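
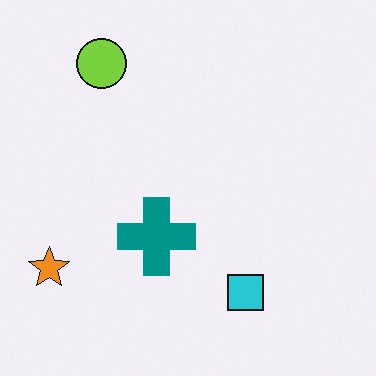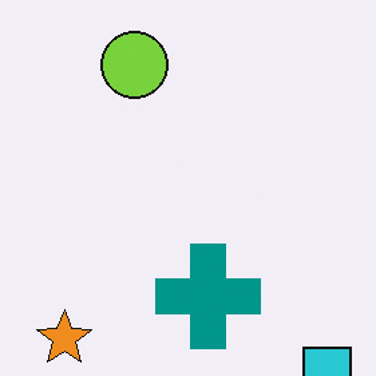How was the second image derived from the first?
It was cropped slightly and scaled back up.

The visible shapes are larger and the field of view is narrower; shapes near the original edges may be partly or wholly outside the frame — a crop-and-rescale.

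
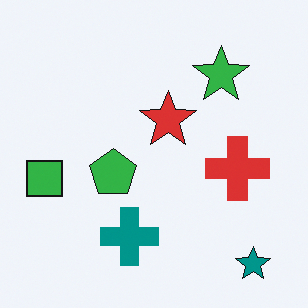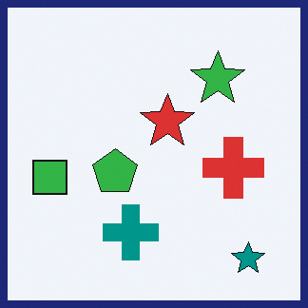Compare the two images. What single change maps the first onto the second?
Framed with a navy border.

A solid navy frame runs around the edge of the second image, with the content slightly shrunk inside it.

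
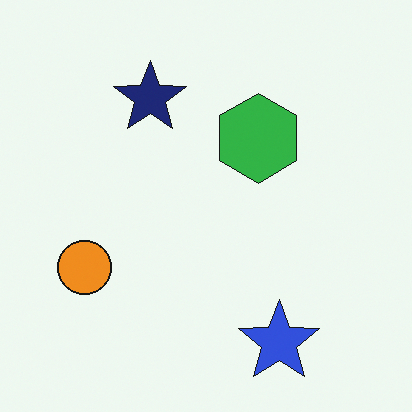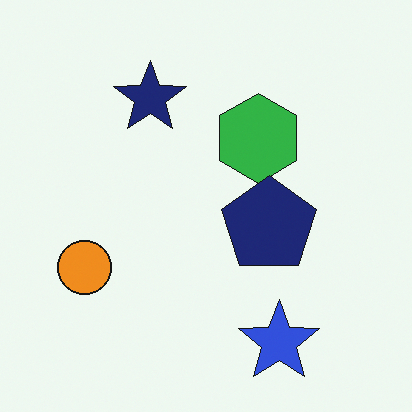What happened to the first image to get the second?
It was overlaid with an additional navy pentagon.

A navy pentagon appears in the second image that is absent from the first.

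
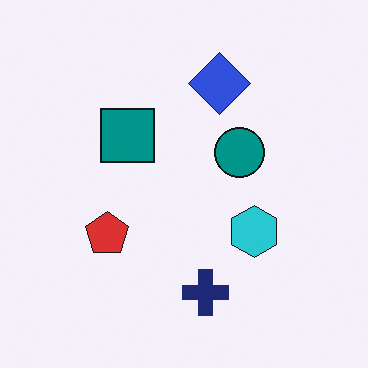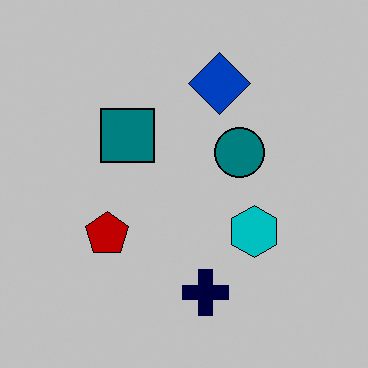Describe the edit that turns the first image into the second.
The transformation is: aggressively posterized.

Each flat color has snapped to a coarser quantized level — most visibly, the near-white background has dropped to a flat grey.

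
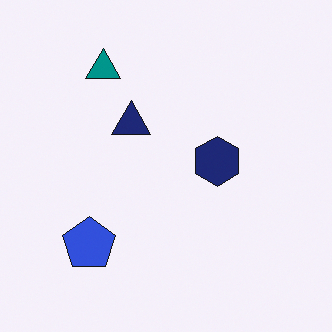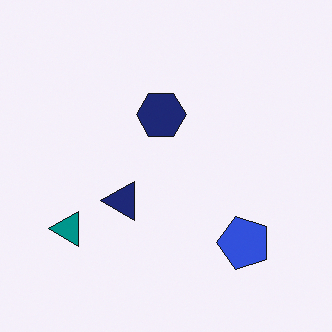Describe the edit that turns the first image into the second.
The image was rotated 90° counter-clockwise.

The teal triangle sits in the top-left of the first image and the bottom-left of the second — consistent with a whole-image 90° counter-clockwise rotation.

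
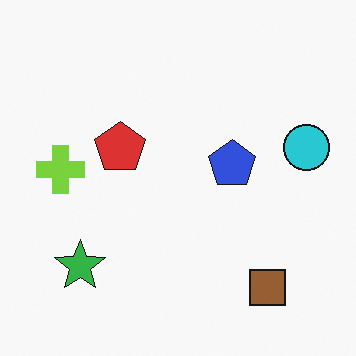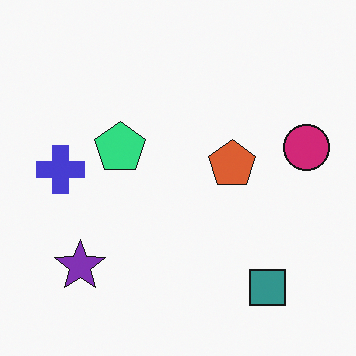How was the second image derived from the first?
The image was hue-shifted by a moderate amount.

Every shape's color has rotated by the same amount around the hue wheel — a uniform hue shift.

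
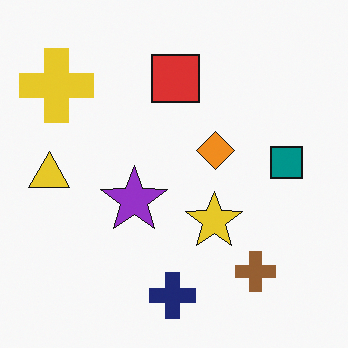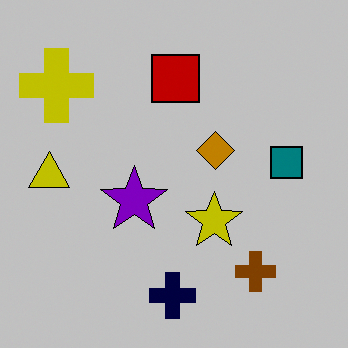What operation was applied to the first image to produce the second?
The second image is the first aggressively posterized.

Each flat color has snapped to a coarser quantized level — most visibly, the near-white background has dropped to a flat grey.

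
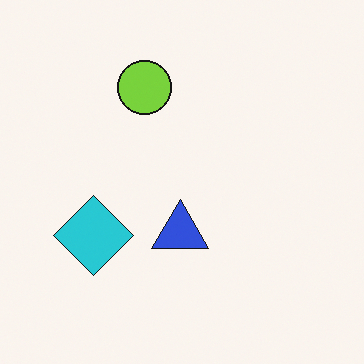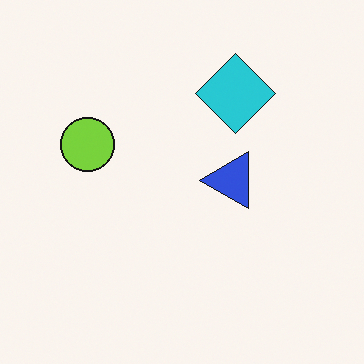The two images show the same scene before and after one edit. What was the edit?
Transposed (reflected across the top-left ↔ bottom-right diagonal).

Shapes have swapped their row and column positions — what was in the top-right is now in the bottom-left — a diagonal reflection.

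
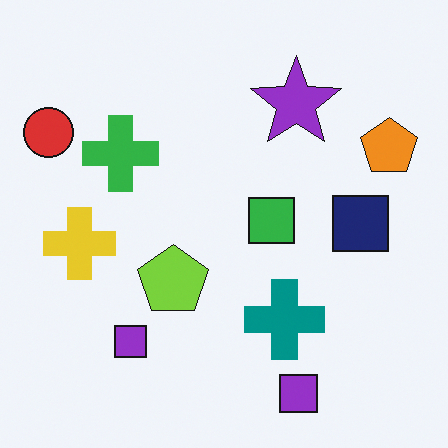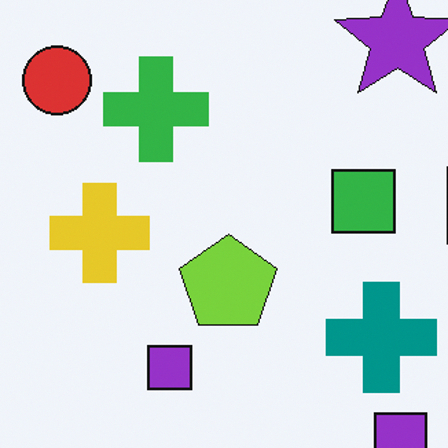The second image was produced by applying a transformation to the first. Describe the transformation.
It was cropped to a modestly smaller region and rescaled.

The visible shapes are larger and the field of view is narrower; shapes near the original edges may be partly or wholly outside the frame — a crop-and-rescale.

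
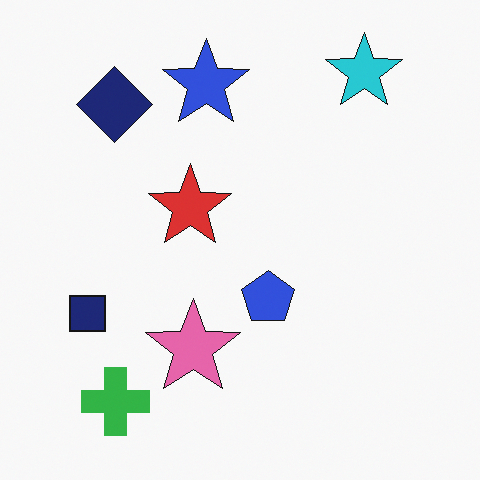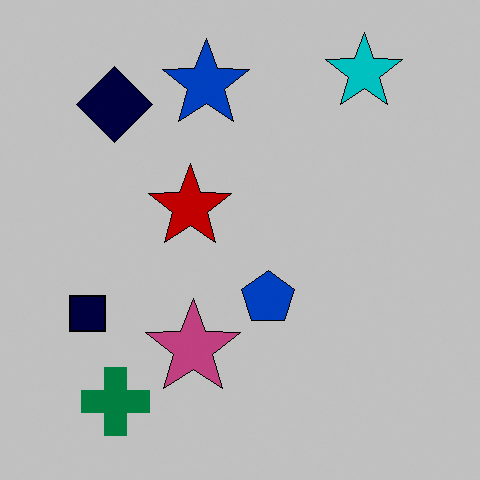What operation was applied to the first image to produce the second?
Heavily posterized to just a handful of flat colors.

Each flat color has snapped to a coarser quantized level — most visibly, the near-white background has dropped to a flat grey.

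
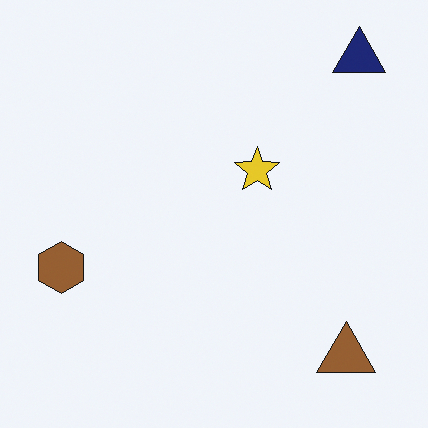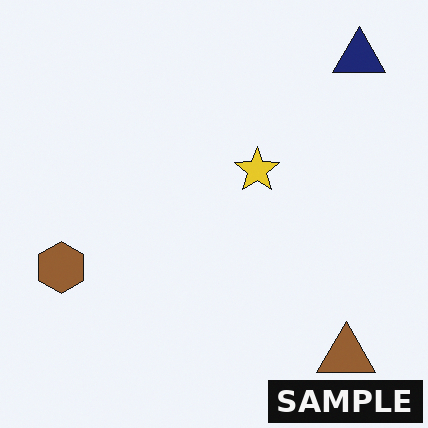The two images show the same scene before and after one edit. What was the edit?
This is the original image watermarked with the text "SAMPLE" in the lower-right corner.

A dark label reading "SAMPLE" appears in the lower-right corner.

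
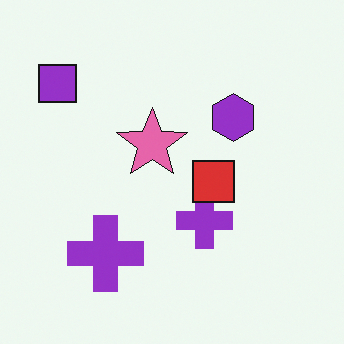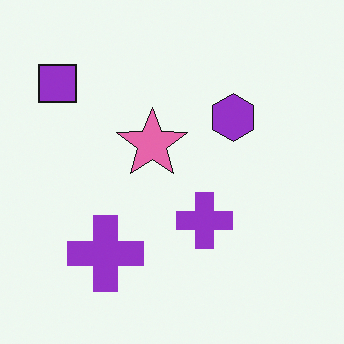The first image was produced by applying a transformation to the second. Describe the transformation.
The transformation is: overlaid with an additional red square.

A red square appears in the first image that is absent from the second.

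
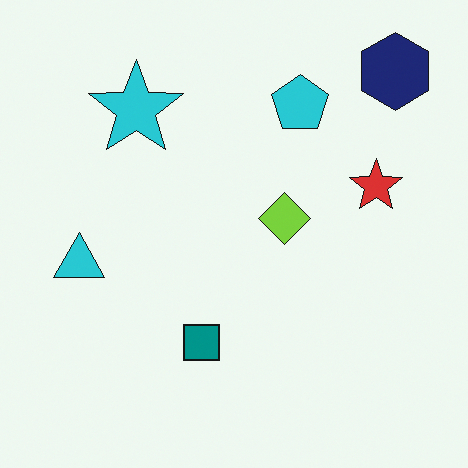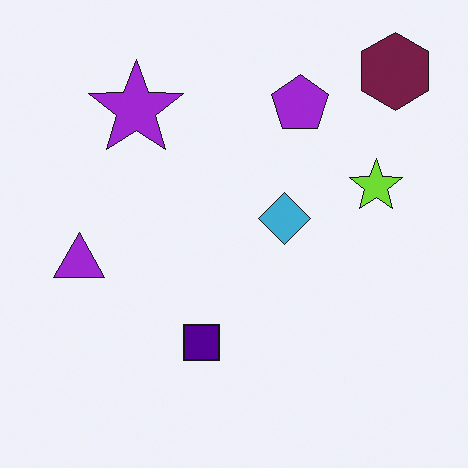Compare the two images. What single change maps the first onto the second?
The transformation is: hue-shifted through roughly a third of the color wheel.

Every shape's color has rotated by the same amount around the hue wheel — a uniform hue shift.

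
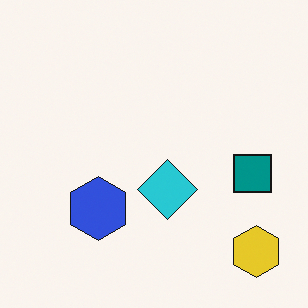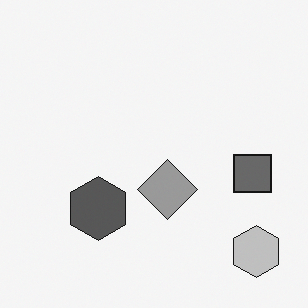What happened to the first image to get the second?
The image was converted to grayscale.

All color is removed — every shape is now a shade of grey.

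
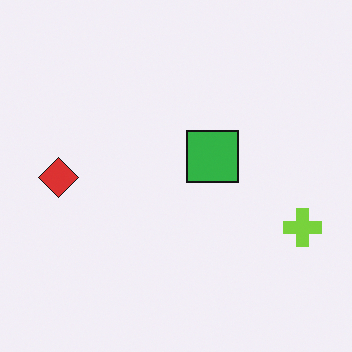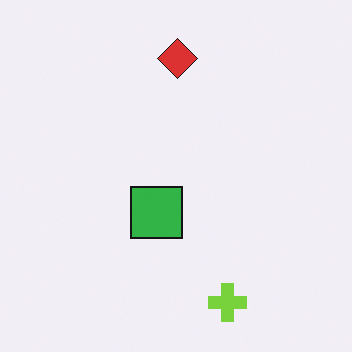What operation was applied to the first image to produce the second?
It was transposed (reflected across the top-left ↔ bottom-right diagonal).

Shapes have swapped their row and column positions — what was in the top-right is now in the bottom-left — a diagonal reflection.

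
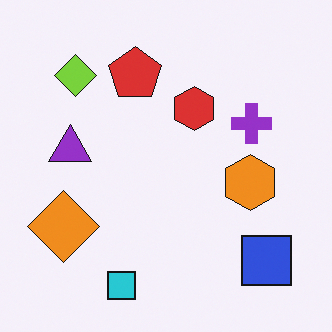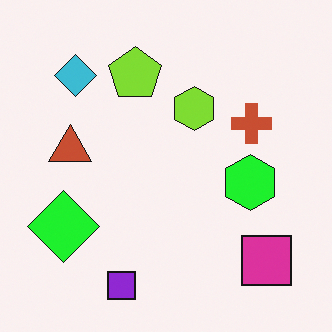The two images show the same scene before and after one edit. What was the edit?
This is the original image hue-shifted noticeably.

Every shape's color has rotated by the same amount around the hue wheel — a uniform hue shift.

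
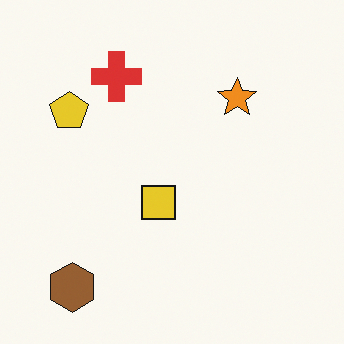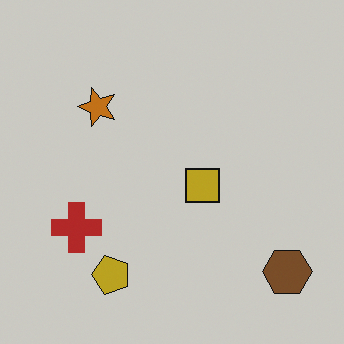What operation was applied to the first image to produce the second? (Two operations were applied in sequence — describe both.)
Rotated 90° counter-clockwise, then slightly darkened.

The brown hexagon sits in the bottom-left of the first image and the bottom-right of the second — consistent with a whole-image 90° counter-clockwise rotation. Every pixel — background and shapes alike — is uniformly darkened.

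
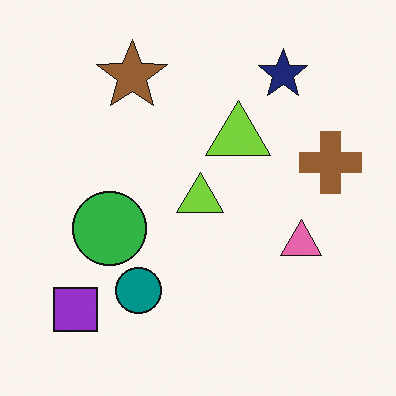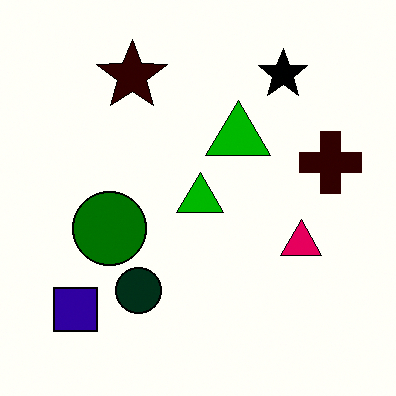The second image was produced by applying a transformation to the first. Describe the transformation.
It was boosted in contrast.

Tones are pushed away from mid-grey across the whole image — a global contrast change.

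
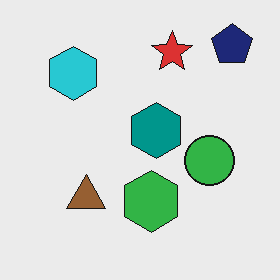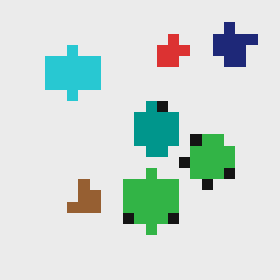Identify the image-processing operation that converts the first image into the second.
The second image is the first heavily pixelated into large blocks.

Shapes are reduced to large square blocks; fine edges and outlines are lost — a downscale-then-upscale (mosaic) effect.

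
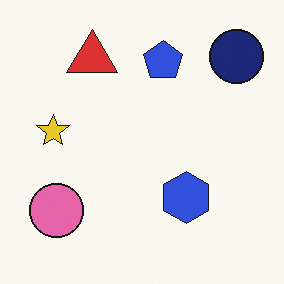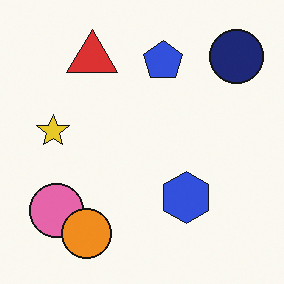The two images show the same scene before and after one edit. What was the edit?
Overlaid with an additional orange circle.

An orange circle appears in the second image that is absent from the first.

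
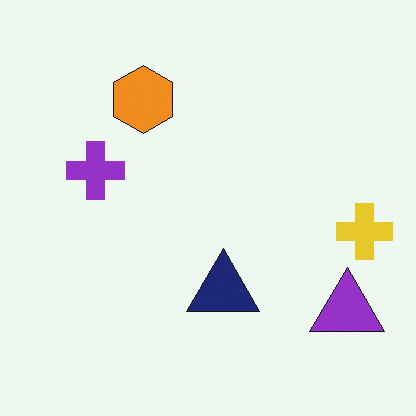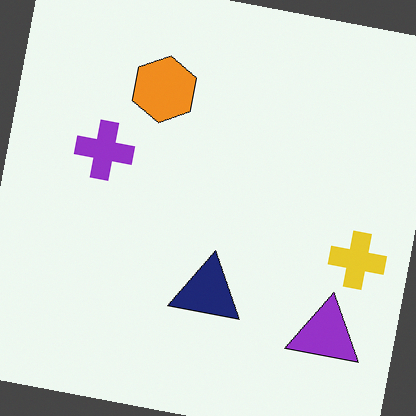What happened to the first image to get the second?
The second image is the first rotated clockwise by a small amount.

Every shape is tilted by the same angle and the image corners show triangular fill wedges — a whole-image rotation by a non-right angle.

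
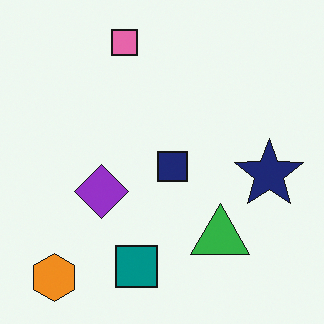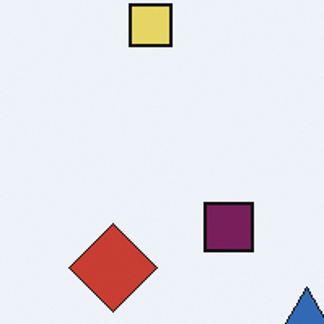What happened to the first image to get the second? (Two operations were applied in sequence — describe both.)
This is the original image cropped to a noticeably smaller region and rescaled, then hue-shifted through roughly a third of the color wheel.

The visible shapes are larger and the field of view is narrower; shapes near the original edges may be partly or wholly outside the frame — a crop-and-rescale. Every shape's color has rotated by the same amount around the hue wheel — a uniform hue shift.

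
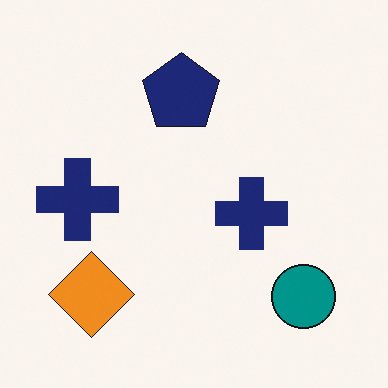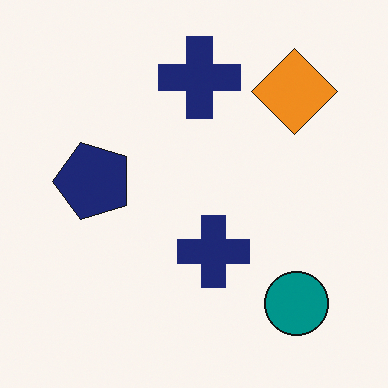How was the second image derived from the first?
The transformation is: transposed (reflected across the top-left ↔ bottom-right diagonal).

Shapes have swapped their row and column positions — what was in the top-right is now in the bottom-left — a diagonal reflection.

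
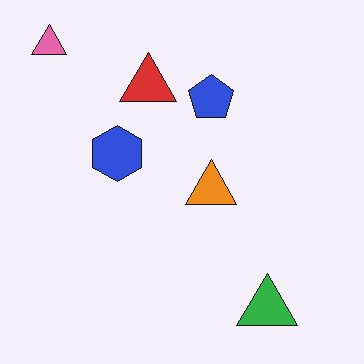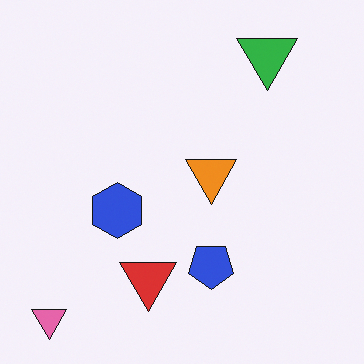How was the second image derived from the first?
Flipped vertically (top ↔ bottom).

The pink triangle is in the top-left of the first image and the bottom-left of the second — shapes on opposite sides of the horizontal midline have swapped in a mirror flip.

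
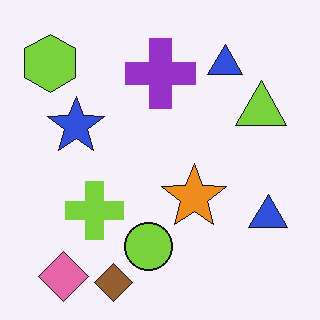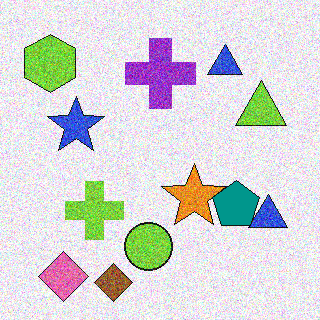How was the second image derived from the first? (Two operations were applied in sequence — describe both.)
The second image is the first degraded with a thick layer of grain, then overlaid with an additional teal pentagon.

Random speckle covers the whole image, including the flat background. A teal pentagon appears in the second image that is absent from the first.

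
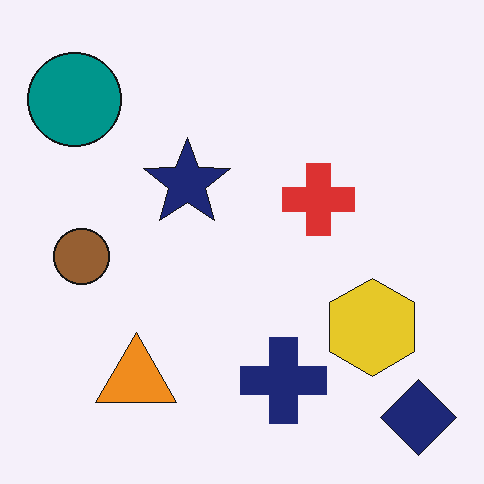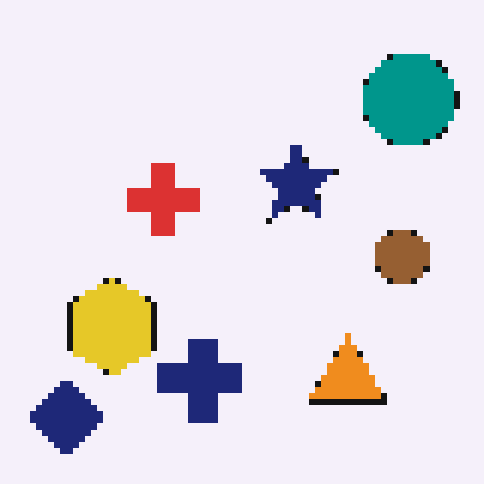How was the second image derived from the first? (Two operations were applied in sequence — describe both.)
The transformation is: flipped horizontally (left ↔ right), then pixelated into visible square blocks.

The navy diamond is in the bottom-right of the first image and the bottom-left of the second — shapes on opposite sides of the vertical midline have swapped in a mirror flip. Shapes are reduced to large square blocks; fine edges and outlines are lost — a downscale-then-upscale (mosaic) effect.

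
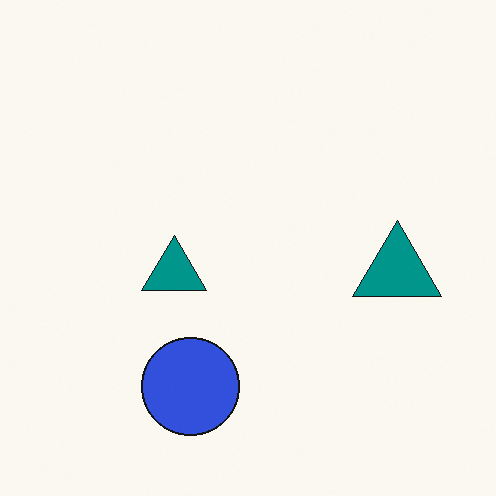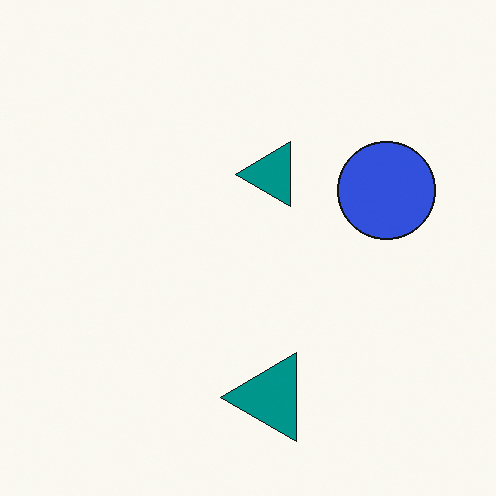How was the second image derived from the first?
Transposed (reflected across the top-left ↔ bottom-right diagonal).

Shapes have swapped their row and column positions — what was in the top-right is now in the bottom-left — a diagonal reflection.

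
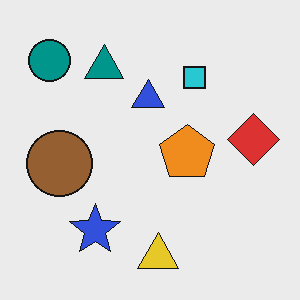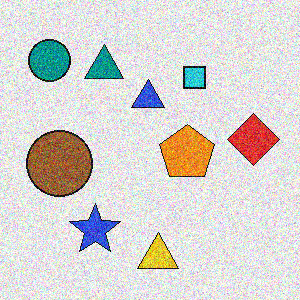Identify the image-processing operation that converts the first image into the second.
The second image is the first degraded with strong gaussian noise.

Random speckle covers the whole image, including the flat background.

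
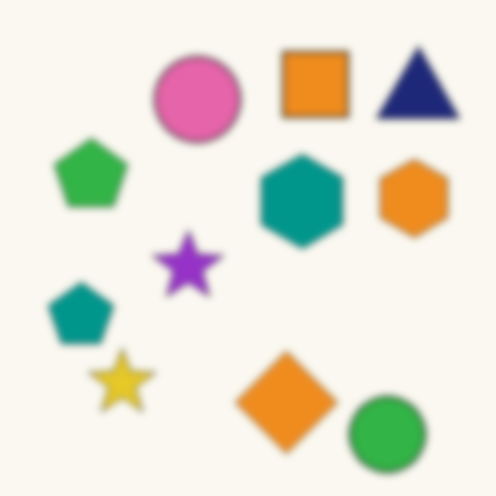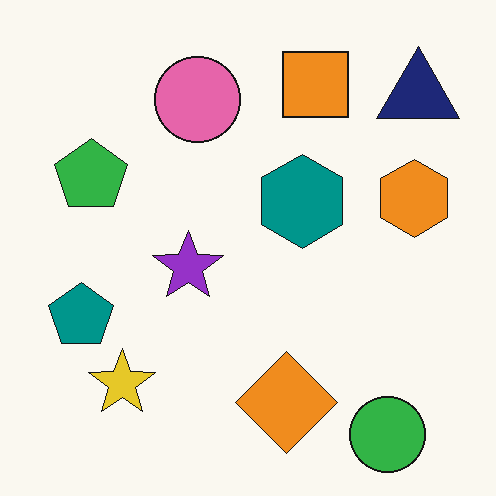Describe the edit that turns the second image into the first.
It was moderately blurred.

Shape edges and outlines are uniformly softened across the whole image.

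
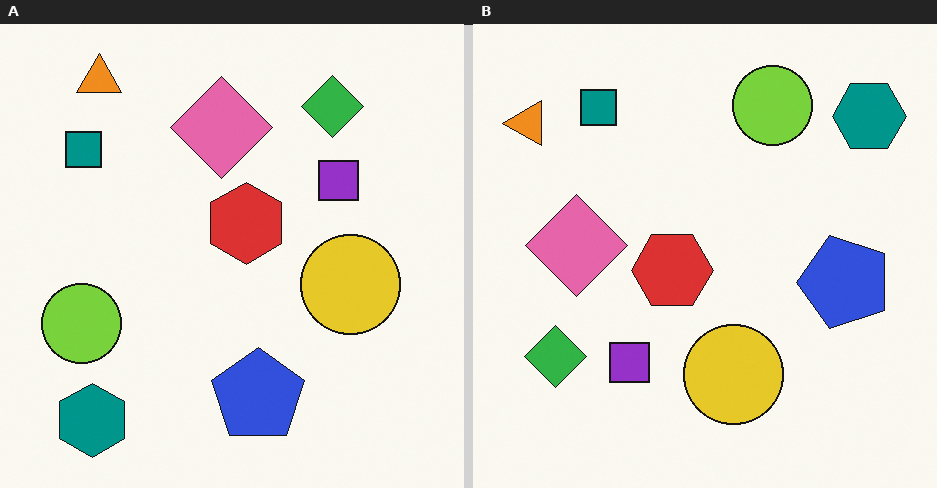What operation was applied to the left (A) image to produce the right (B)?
The image was transposed (reflected across the top-left ↔ bottom-right diagonal).

Shapes have swapped their row and column positions — what was in the top-right is now in the bottom-left — a diagonal reflection.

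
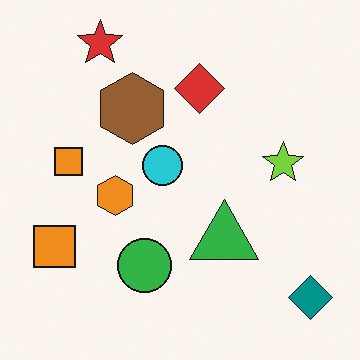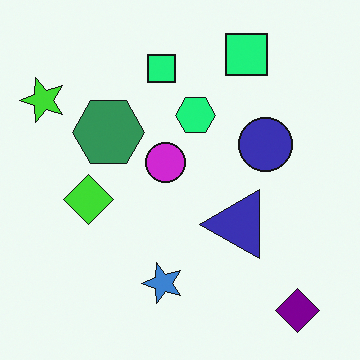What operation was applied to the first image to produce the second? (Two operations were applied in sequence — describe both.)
The second image is the first transposed (reflected across the top-left ↔ bottom-right diagonal), then hue-shifted noticeably.

Shapes have swapped their row and column positions — what was in the top-right is now in the bottom-left — a diagonal reflection. Every shape's color has rotated by the same amount around the hue wheel — a uniform hue shift.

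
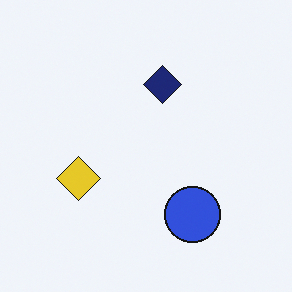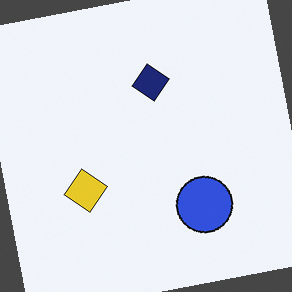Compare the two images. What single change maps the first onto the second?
The transformation is: rotated counter-clockwise by a few degrees.

Every shape is tilted by the same angle and the image corners show triangular fill wedges — a whole-image rotation by a non-right angle.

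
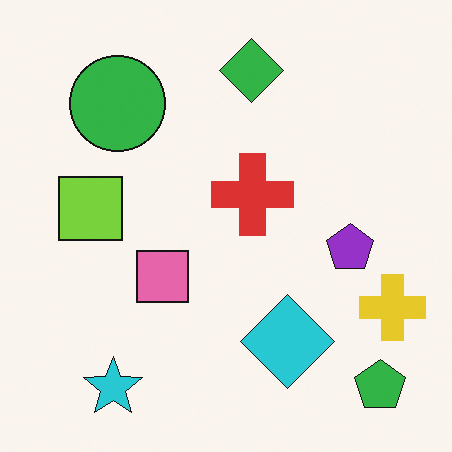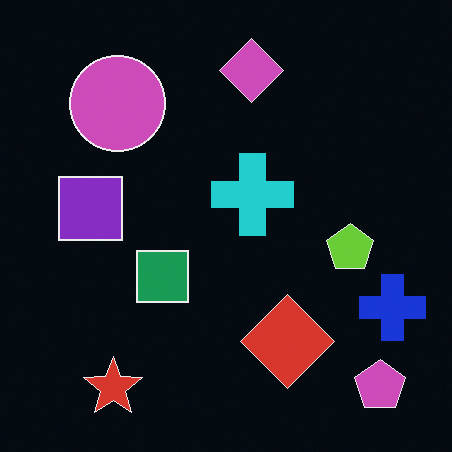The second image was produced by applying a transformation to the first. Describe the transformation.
The second image is the first color-inverted (negative).

The light background has become dark and every shape's color is its complement — a photographic negative.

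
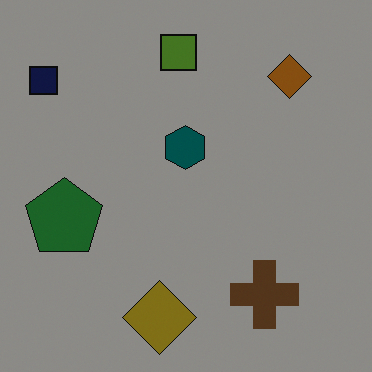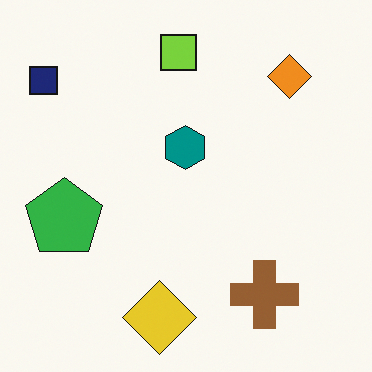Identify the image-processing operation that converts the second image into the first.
The first image is the second darkened a lot.

Every pixel — background and shapes alike — is uniformly darkened.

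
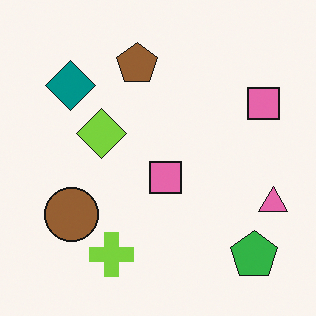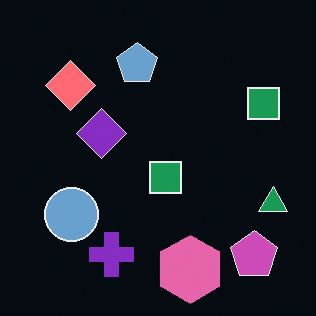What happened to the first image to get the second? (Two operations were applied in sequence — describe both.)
Color-inverted (negative), then overlaid with an additional pink hexagon.

The light background has become dark and every shape's color is its complement — a photographic negative. A pink hexagon appears in the second image that is absent from the first.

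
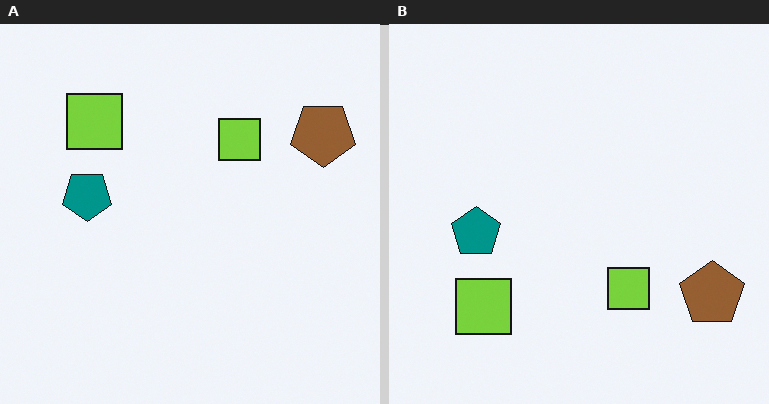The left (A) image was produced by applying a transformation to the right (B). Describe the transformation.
Flipped vertically (top ↔ bottom).

The brown pentagon is in the bottom-right of the right (B) image and the top-right of the left (A) — shapes on opposite sides of the horizontal midline have swapped in a mirror flip.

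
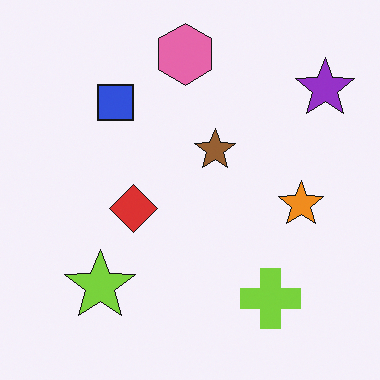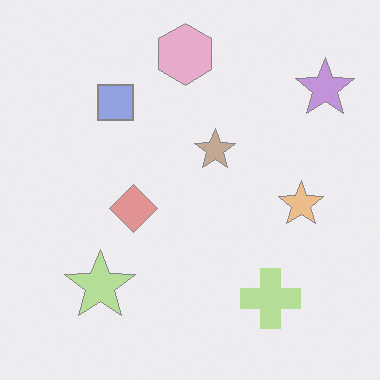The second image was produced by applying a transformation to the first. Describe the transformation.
The second image is the first washed out (contrast reduced).

Tones are pushed toward mid-grey across the whole image — a global contrast change.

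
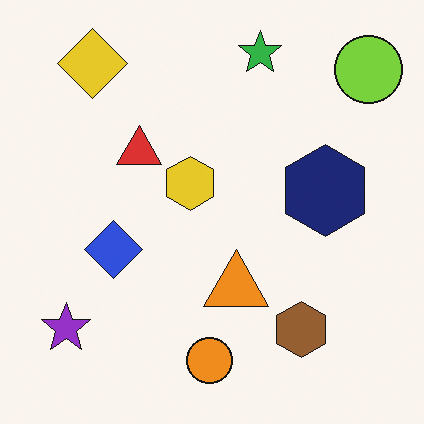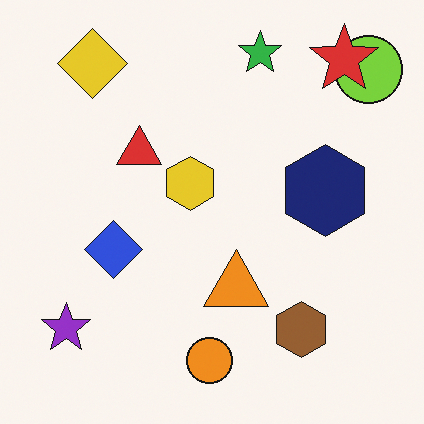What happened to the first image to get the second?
The second image is the first overlaid with an additional red star.

A red star appears in the second image that is absent from the first.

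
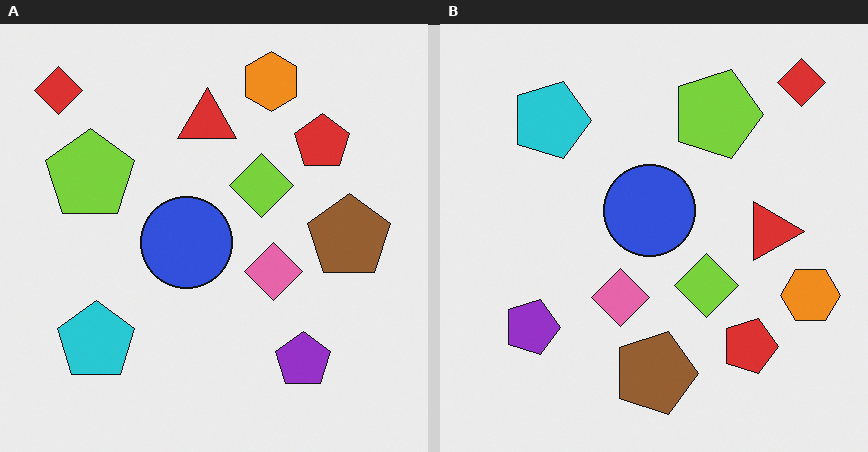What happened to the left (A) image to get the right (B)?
The right (B) image is the left (A) rotated 90° clockwise.

The red diamond sits in the top-left of the left (A) image and the top-right of the right (B) — consistent with a whole-image 90° clockwise rotation.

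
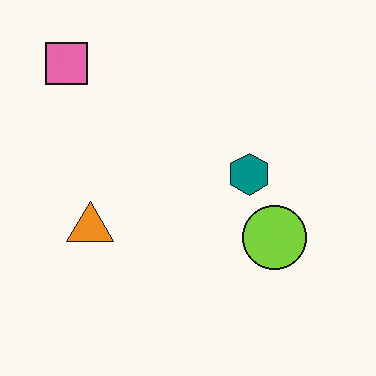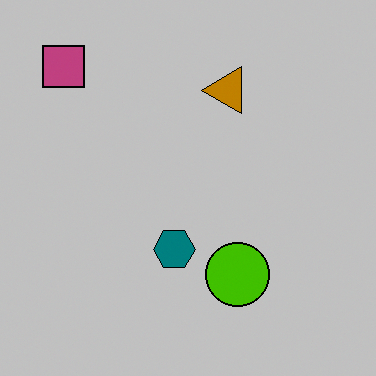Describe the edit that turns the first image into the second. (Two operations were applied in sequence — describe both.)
The second image is the first transposed (reflected across the top-left ↔ bottom-right diagonal), then heavily posterized to just a handful of flat colors.

Shapes have swapped their row and column positions — what was in the top-right is now in the bottom-left — a diagonal reflection. Each flat color has snapped to a coarser quantized level — most visibly, the near-white background has dropped to a flat grey.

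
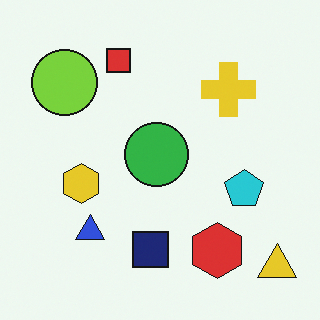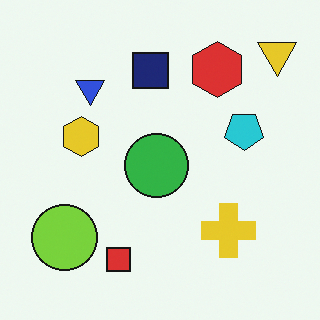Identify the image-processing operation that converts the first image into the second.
The second image is the first flipped vertically (top ↔ bottom).

The yellow triangle is in the bottom-right of the first image and the top-right of the second — shapes on opposite sides of the horizontal midline have swapped in a mirror flip.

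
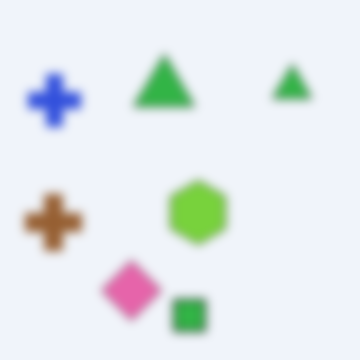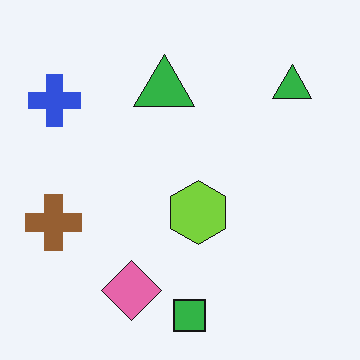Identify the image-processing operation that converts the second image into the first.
The image was strongly gaussian-blurred.

Shape edges and outlines are uniformly softened across the whole image.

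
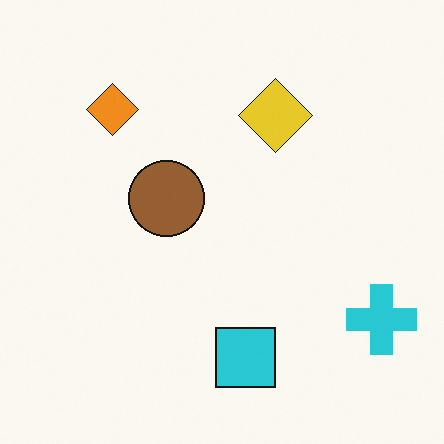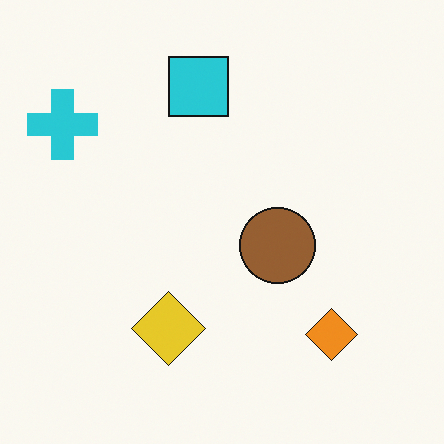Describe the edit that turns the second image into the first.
The transformation is: rotated 180°.

The cyan cross sits in the top-left of the second image and the bottom-right of the first — consistent with a whole-image 180° rotation.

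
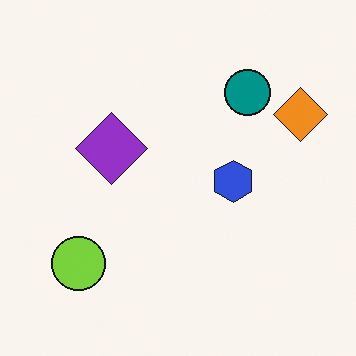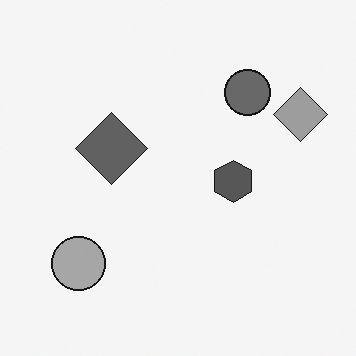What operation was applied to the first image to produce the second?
Converted to grayscale.

All color is removed — every shape is now a shade of grey.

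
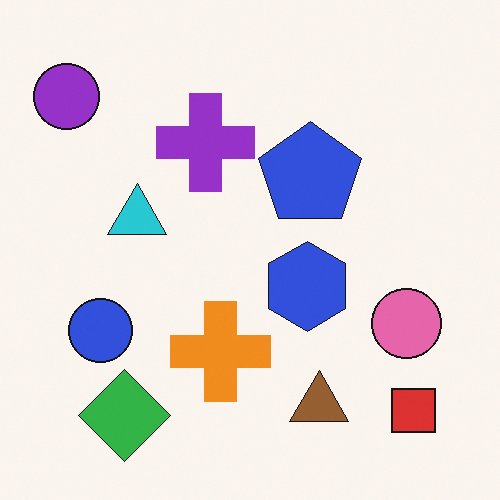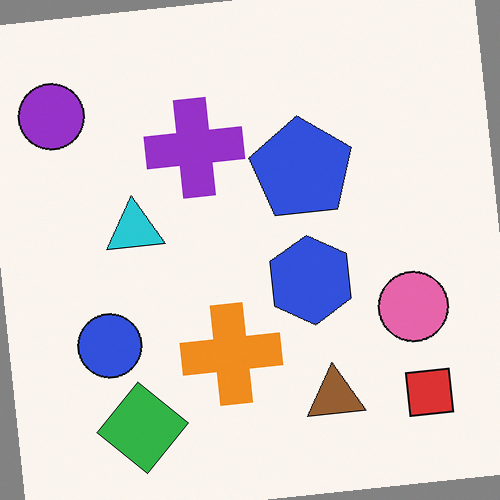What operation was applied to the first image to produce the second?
The image was rotated counter-clockwise by a few degrees.

Every shape is tilted by the same angle and the image corners show triangular fill wedges — a whole-image rotation by a non-right angle.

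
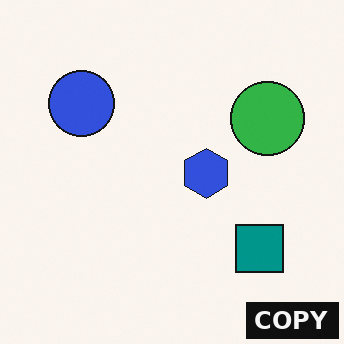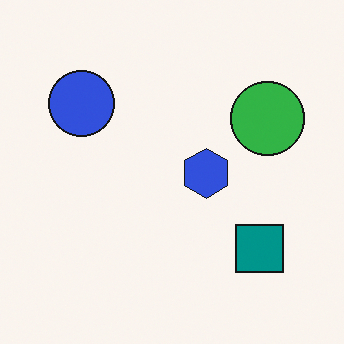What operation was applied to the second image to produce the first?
Watermarked with the text "COPY" in the lower-right corner.

A dark label reading "COPY" appears in the lower-right corner.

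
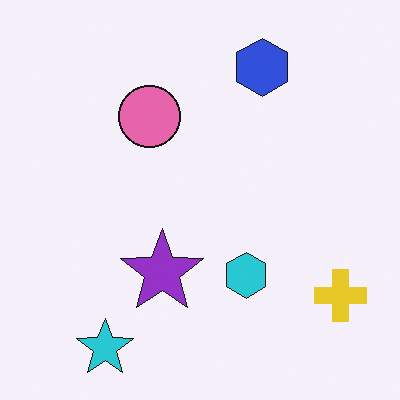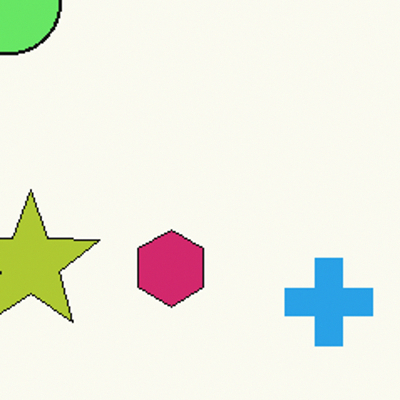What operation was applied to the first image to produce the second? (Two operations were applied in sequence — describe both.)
It was hue-shifted by a moderate amount, then cropped tightly and scaled back up.

Every shape's color has rotated by the same amount around the hue wheel — a uniform hue shift. The visible shapes are larger and the field of view is narrower; shapes near the original edges may be partly or wholly outside the frame — a crop-and-rescale.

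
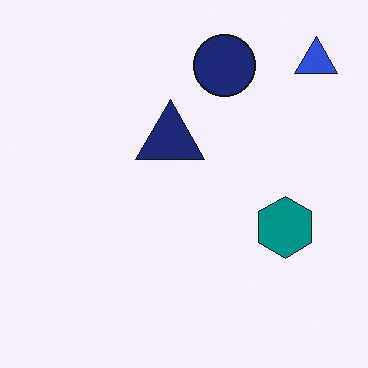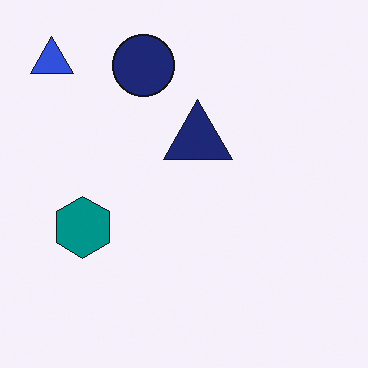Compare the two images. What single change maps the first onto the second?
This is the original image flipped horizontally (left ↔ right).

The blue triangle is in the top-right of the first image and the top-left of the second — shapes on opposite sides of the vertical midline have swapped in a mirror flip.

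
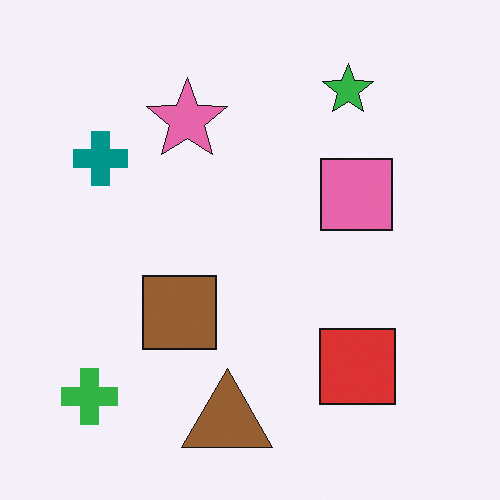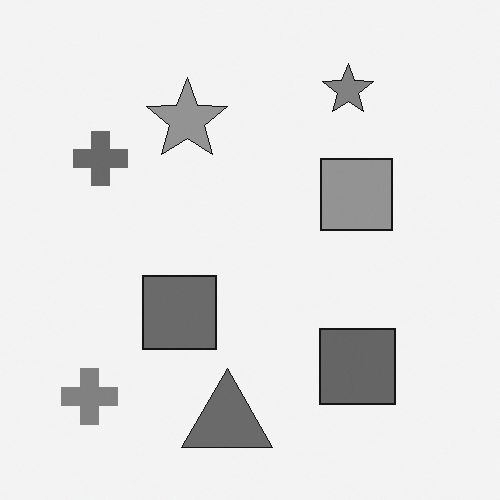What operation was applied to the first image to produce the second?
The second image is the first converted to grayscale.

All color is removed — every shape is now a shade of grey.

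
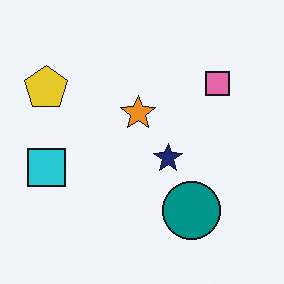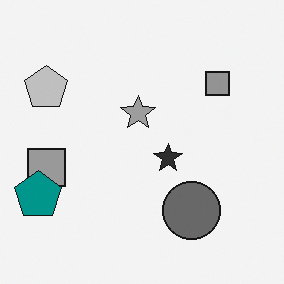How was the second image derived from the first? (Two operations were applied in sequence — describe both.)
The image was converted to grayscale, then overlaid with an additional teal pentagon.

All color is removed — every shape is now a shade of grey. A teal pentagon appears in the second image that is absent from the first.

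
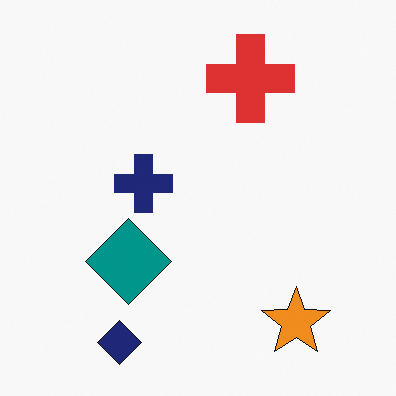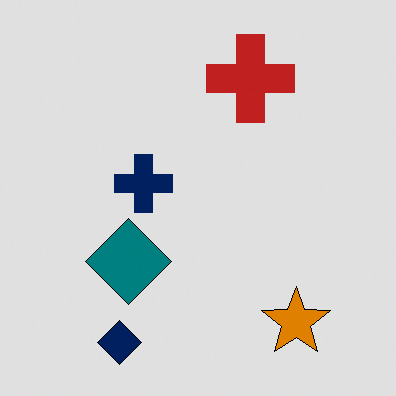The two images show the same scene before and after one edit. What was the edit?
The transformation is: posterized to a reduced palette.

Each flat color has snapped to a coarser quantized level — most visibly, the near-white background has dropped to a flat grey.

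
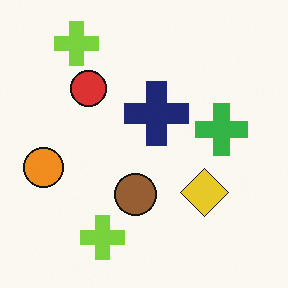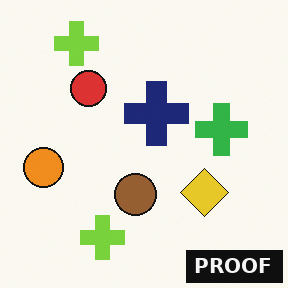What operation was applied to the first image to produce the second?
Watermarked with the text "PROOF" in the lower-right corner.

A dark label reading "PROOF" appears in the lower-right corner.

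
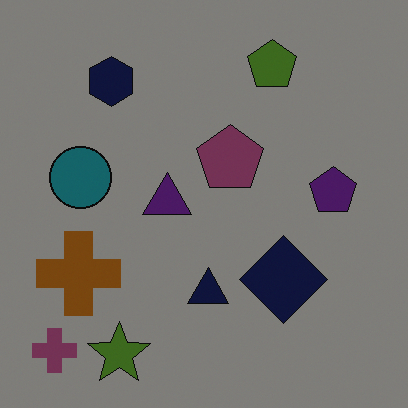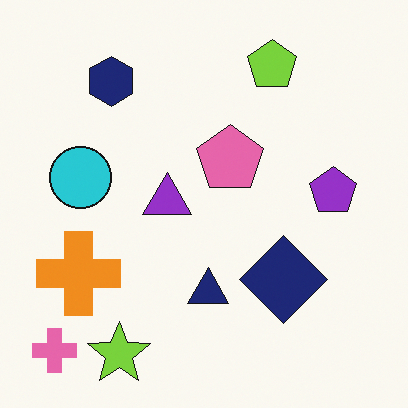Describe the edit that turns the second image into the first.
This is the original image noticeably darkened.

Every pixel — background and shapes alike — is uniformly darkened.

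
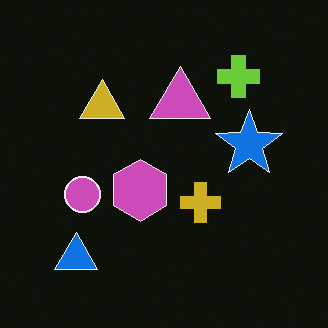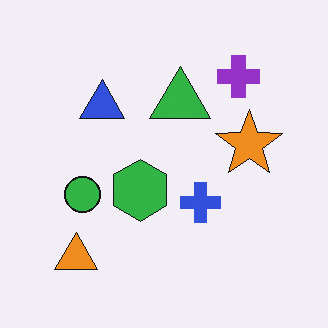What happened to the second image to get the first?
Color-inverted (negative).

The light background has become dark and every shape's color is its complement — a photographic negative.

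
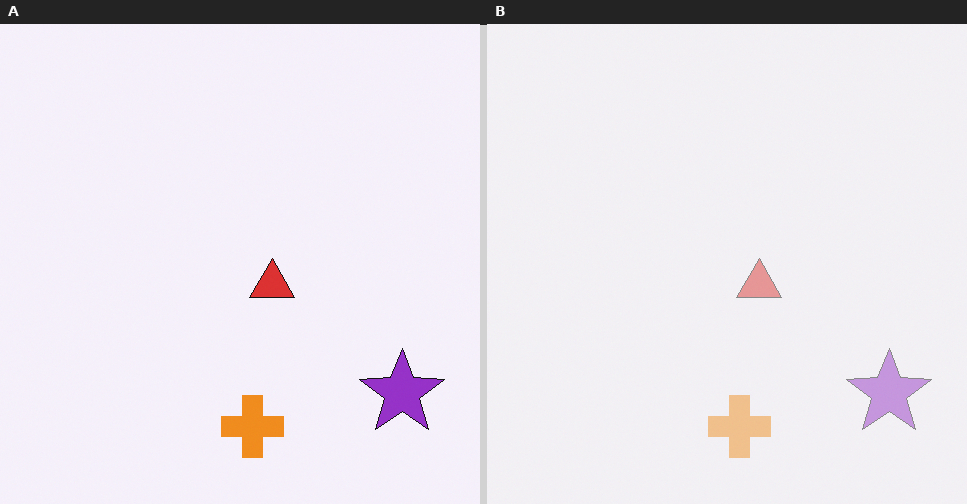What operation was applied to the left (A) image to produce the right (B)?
The right (B) image is the left (A) given much lower contrast.

Tones are pushed toward mid-grey across the whole image — a global contrast change.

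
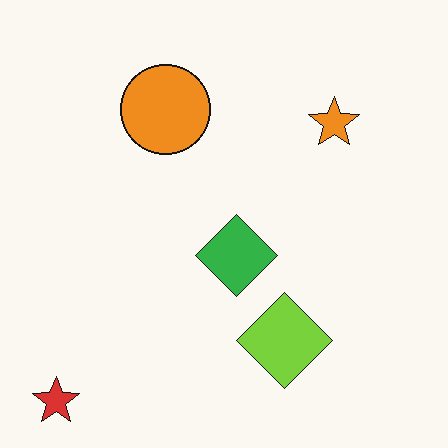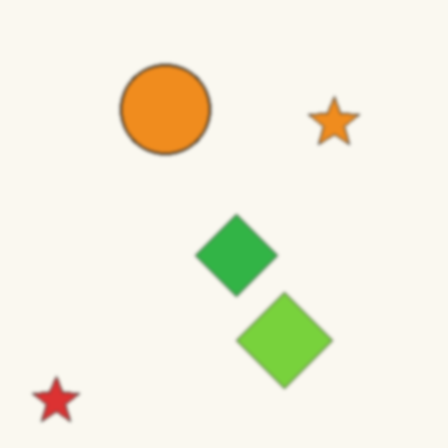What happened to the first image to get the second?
The second image is the first slightly softened.

Shape edges and outlines are uniformly softened across the whole image.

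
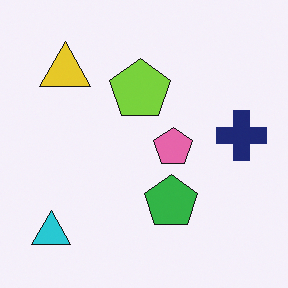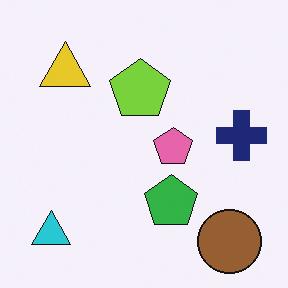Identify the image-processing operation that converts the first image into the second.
The transformation is: overlaid with an additional brown circle.

A brown circle appears in the second image that is absent from the first.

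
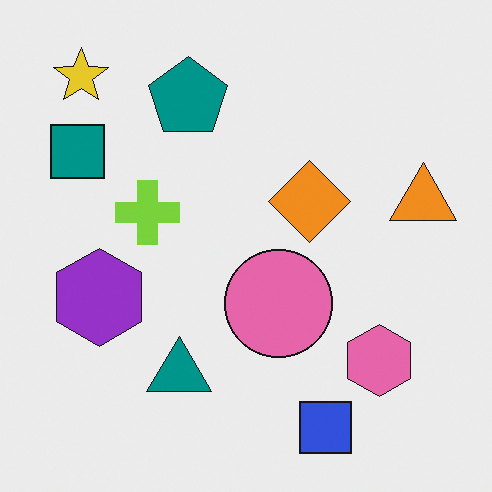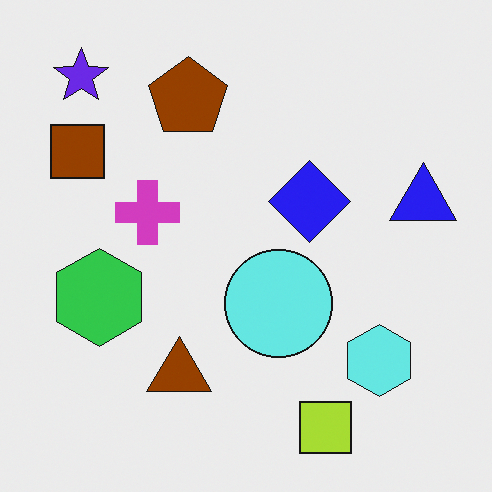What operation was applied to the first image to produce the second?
This is the original image hue-shifted through roughly half the color wheel.

Every shape's color has rotated by the same amount around the hue wheel — a uniform hue shift.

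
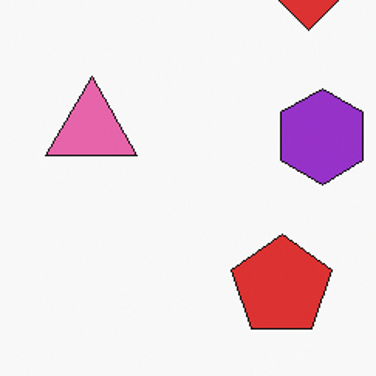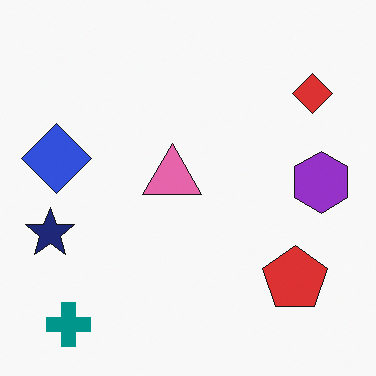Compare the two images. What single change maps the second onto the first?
The transformation is: cropped slightly and scaled back up.

The visible shapes are larger and the field of view is narrower; shapes near the original edges may be partly or wholly outside the frame — a crop-and-rescale.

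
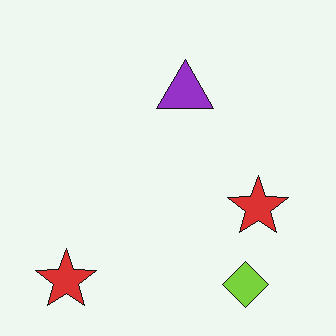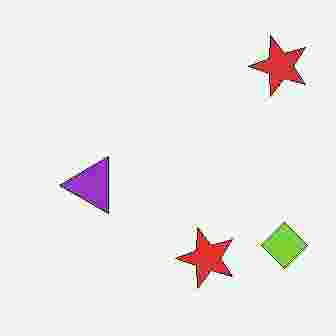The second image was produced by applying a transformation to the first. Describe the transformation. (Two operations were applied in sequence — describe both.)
The second image is the first transposed (reflected across the top-left ↔ bottom-right diagonal), then heavily JPEG-compressed with obvious blocking artifacts.

Shapes have swapped their row and column positions — what was in the top-right is now in the bottom-left — a diagonal reflection. Blocky 8×8 compression artifacts appear around shape edges and the flat background shows ringing — characteristic JPEG degradation.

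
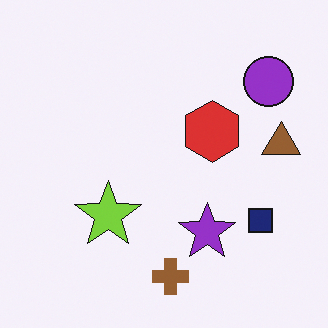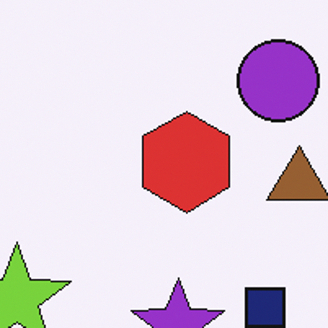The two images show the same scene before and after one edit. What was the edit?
This is the original image cropped to a noticeably smaller region and rescaled.

The visible shapes are larger and the field of view is narrower; shapes near the original edges may be partly or wholly outside the frame — a crop-and-rescale.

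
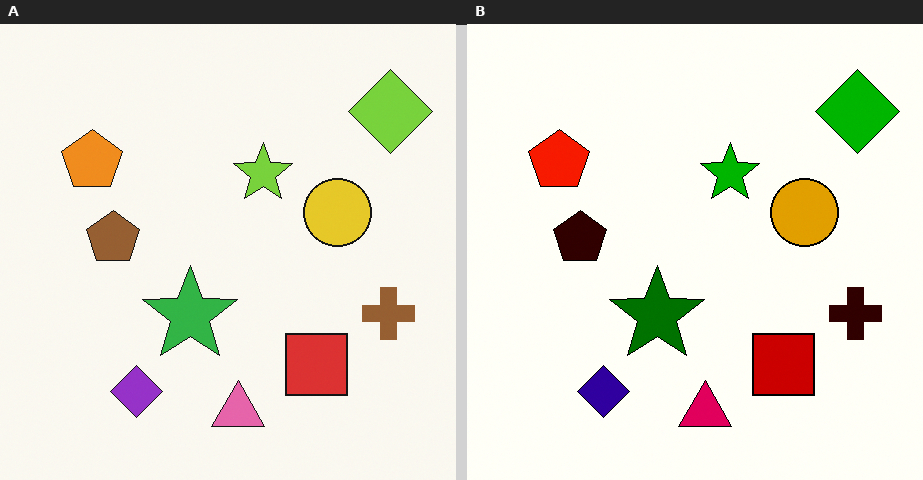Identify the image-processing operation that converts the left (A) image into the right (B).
The transformation is: given much higher contrast.

Tones are pushed away from mid-grey across the whole image — a global contrast change.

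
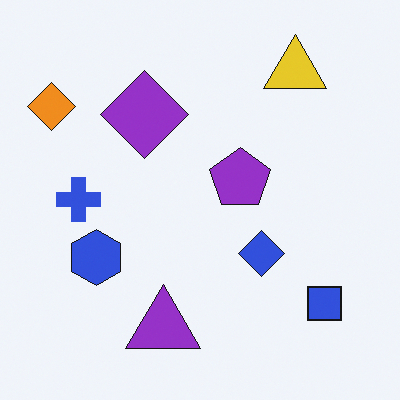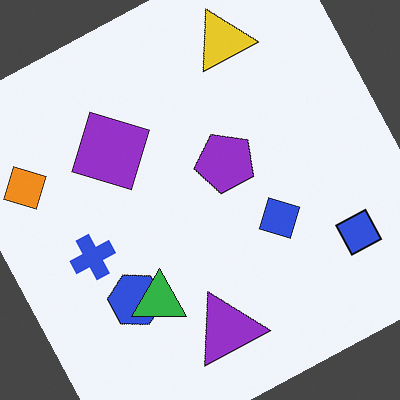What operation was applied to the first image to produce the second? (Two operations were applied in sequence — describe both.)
The transformation is: rotated counter-clockwise by a clearly visible amount, then overlaid with an additional green triangle.

Every shape is tilted by the same angle and the image corners show triangular fill wedges — a whole-image rotation by a non-right angle. A green triangle appears in the second image that is absent from the first.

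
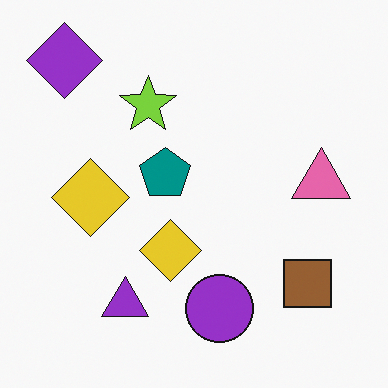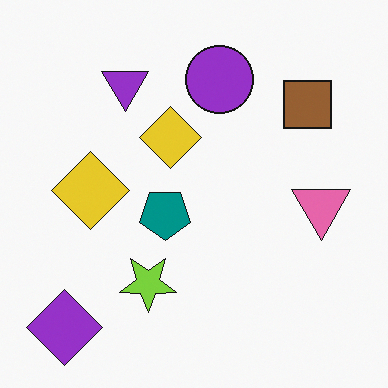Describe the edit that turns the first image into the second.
This is the original image flipped vertically (top ↔ bottom).

The purple diamond is in the top-left of the first image and the bottom-left of the second — shapes on opposite sides of the horizontal midline have swapped in a mirror flip.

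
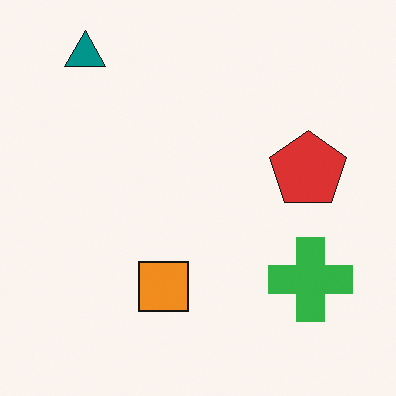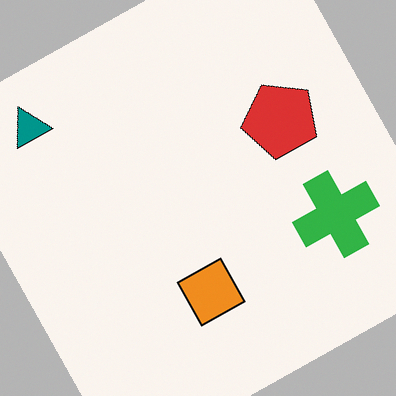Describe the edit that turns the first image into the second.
The second image is the first rotated counter-clockwise by a moderate amount.

Every shape is tilted by the same angle and the image corners show triangular fill wedges — a whole-image rotation by a non-right angle.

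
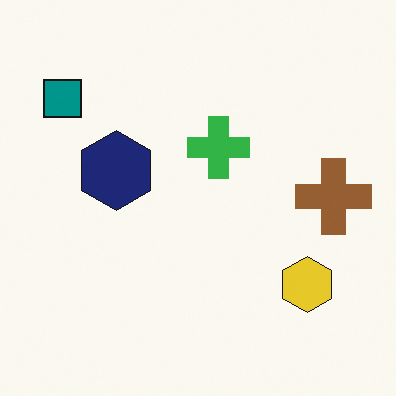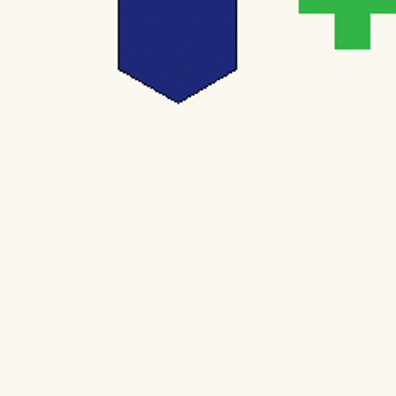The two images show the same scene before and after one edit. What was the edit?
The second image is the first cropped to a noticeably smaller region and rescaled.

The visible shapes are larger and the field of view is narrower; shapes near the original edges may be partly or wholly outside the frame — a crop-and-rescale.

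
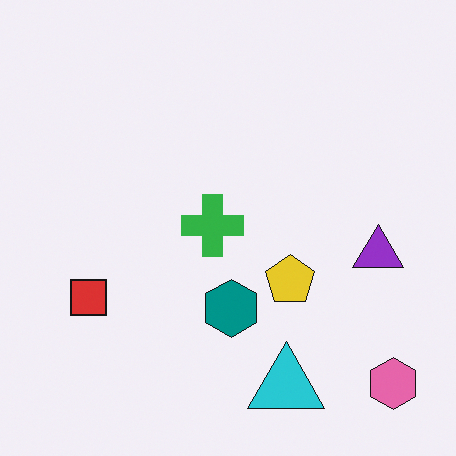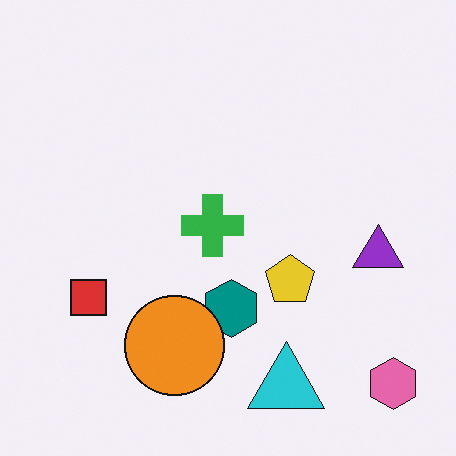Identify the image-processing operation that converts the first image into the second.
The second image is the first overlaid with an additional orange circle.

An orange circle appears in the second image that is absent from the first.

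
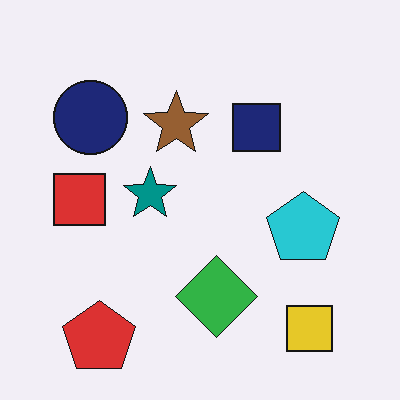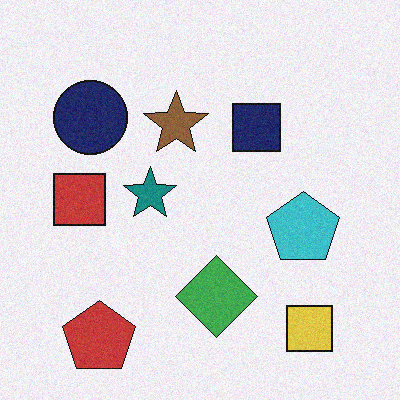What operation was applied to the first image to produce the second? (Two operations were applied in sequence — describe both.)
The transformation is: degraded with a light layer of grain, then slightly desaturated.

Random speckle covers the whole image, including the flat background. All colors are more muted and greyish — a global saturation change.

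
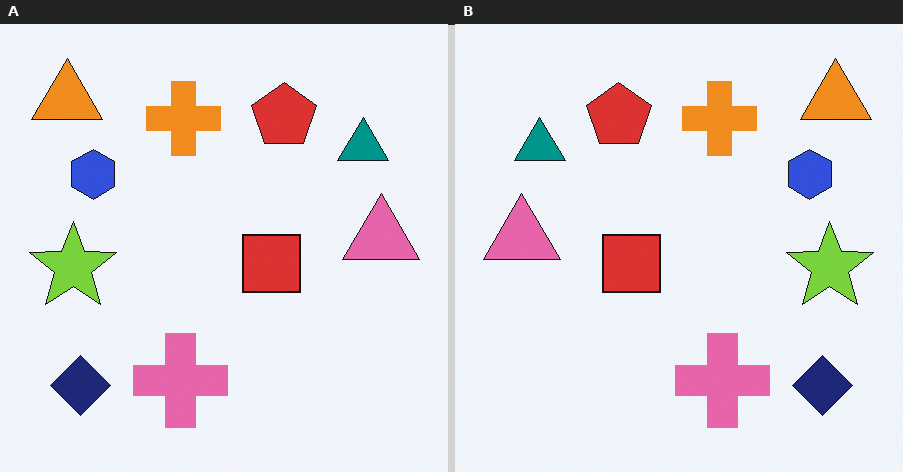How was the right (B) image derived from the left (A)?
The image was flipped horizontally (left ↔ right).

The orange triangle is in the top-left of the left (A) image and the top-right of the right (B) — shapes on opposite sides of the vertical midline have swapped in a mirror flip.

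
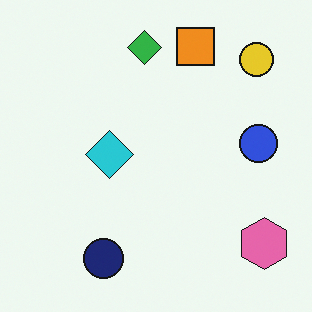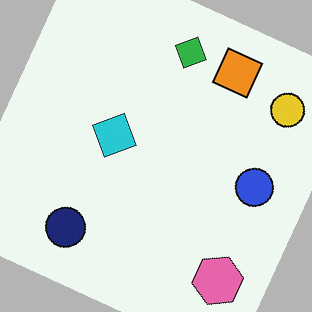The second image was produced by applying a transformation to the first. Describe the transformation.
The image was rotated clockwise by a moderate amount.

Every shape is tilted by the same angle and the image corners show triangular fill wedges — a whole-image rotation by a non-right angle.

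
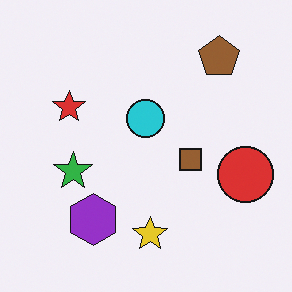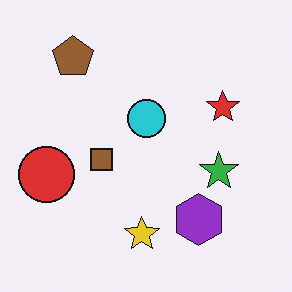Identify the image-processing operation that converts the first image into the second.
This is the original image flipped horizontally (left ↔ right).

The red circle is in the right of the first image and the left of the second — shapes on opposite sides of the vertical midline have swapped in a mirror flip.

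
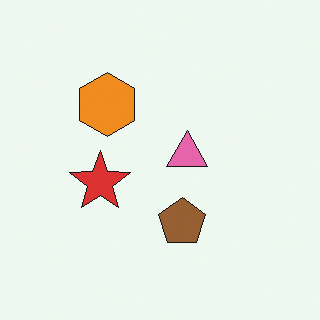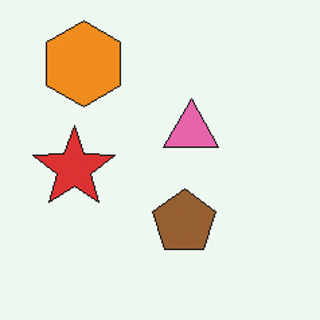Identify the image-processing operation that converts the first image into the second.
It was cropped to a modestly smaller region and rescaled.

The visible shapes are larger and the field of view is narrower; shapes near the original edges may be partly or wholly outside the frame — a crop-and-rescale.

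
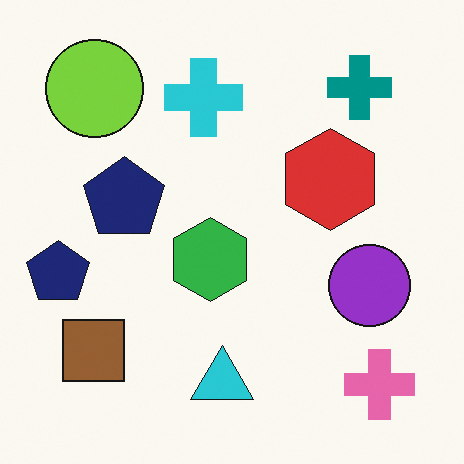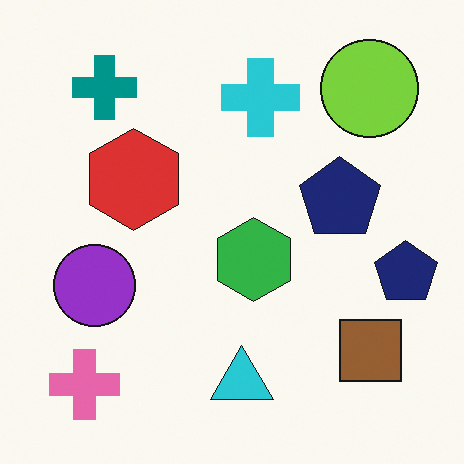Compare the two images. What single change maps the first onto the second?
It was flipped horizontally (left ↔ right).

The pink cross is in the bottom-right of the first image and the bottom-left of the second — shapes on opposite sides of the vertical midline have swapped in a mirror flip.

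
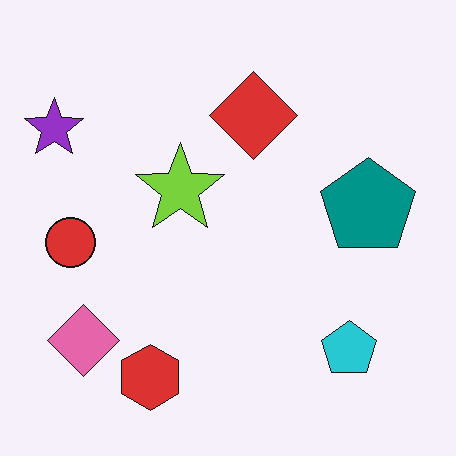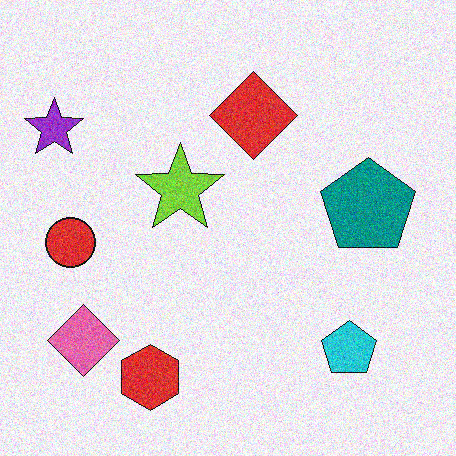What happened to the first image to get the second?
The second image is the first degraded with visible gaussian noise.

Random speckle covers the whole image, including the flat background.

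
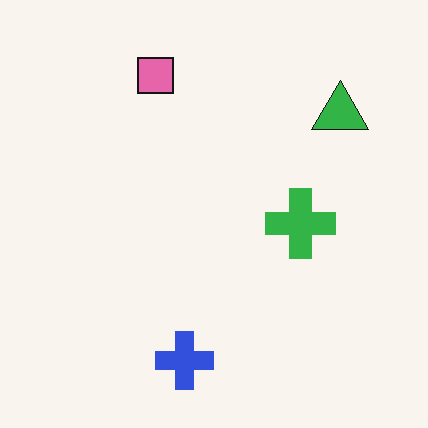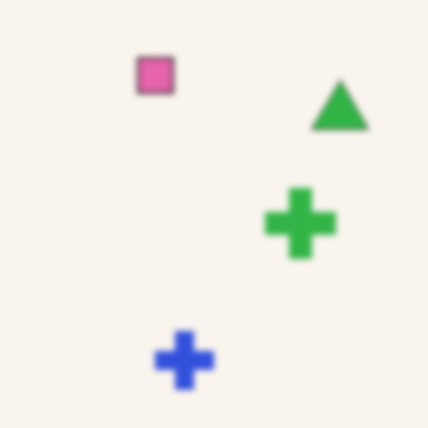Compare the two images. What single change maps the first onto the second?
The second image is the first moderately blurred.

Shape edges and outlines are uniformly softened across the whole image.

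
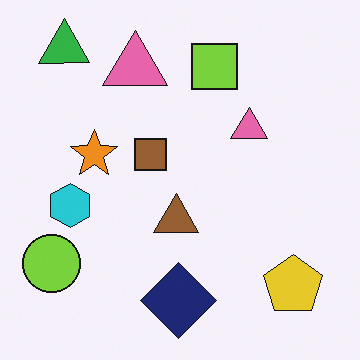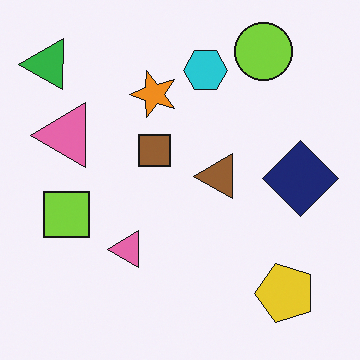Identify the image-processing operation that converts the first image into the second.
The second image is the first transposed (reflected across the top-left ↔ bottom-right diagonal).

Shapes have swapped their row and column positions — what was in the top-right is now in the bottom-left — a diagonal reflection.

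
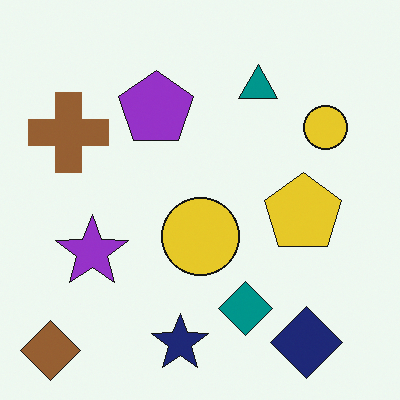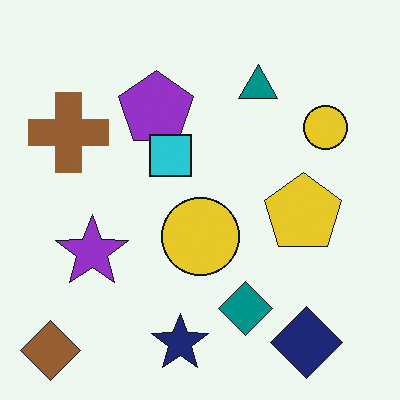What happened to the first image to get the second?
The transformation is: overlaid with an additional cyan square.

A cyan square appears in the second image that is absent from the first.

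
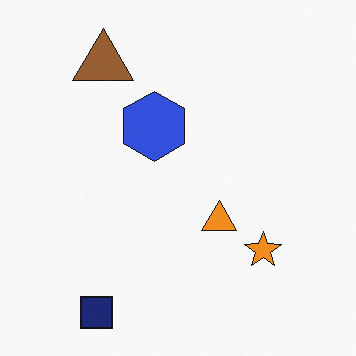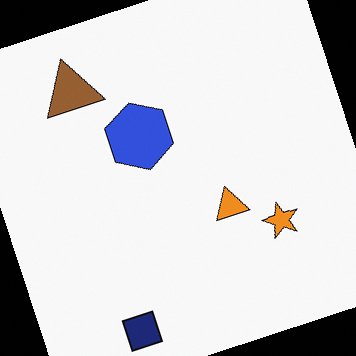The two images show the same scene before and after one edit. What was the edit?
The transformation is: rotated counter-clockwise by a clearly visible amount.

Every shape is tilted by the same angle and the image corners show triangular fill wedges — a whole-image rotation by a non-right angle.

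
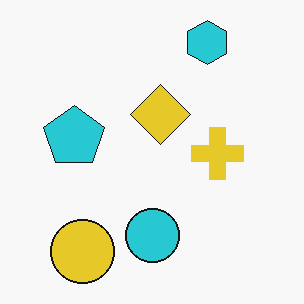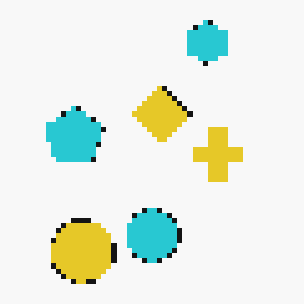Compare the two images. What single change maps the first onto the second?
The transformation is: mildly pixelated.

Shapes are reduced to large square blocks; fine edges and outlines are lost — a downscale-then-upscale (mosaic) effect.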